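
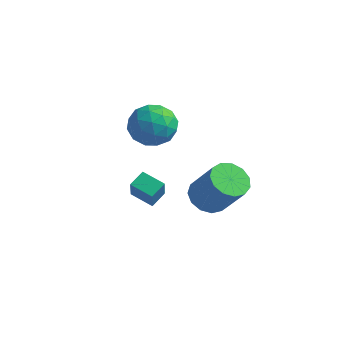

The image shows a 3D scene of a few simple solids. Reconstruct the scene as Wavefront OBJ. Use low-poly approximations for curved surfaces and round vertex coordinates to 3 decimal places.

v 1.074 0.351 -2.507
v 1.645 -0.225 -2.982
v 2.838 -0.387 -1.347
v 2.266 0.189 -0.873
v 1.826 0.266 -3.065
v 3.019 0.104 -1.43
v 1.767 0.784 -2.971
v 2.96 0.622 -1.336
v 1.489 1.165 -2.729
v 2.682 1.002 -1.095
v 1.078 1.287 -2.418
v 2.271 1.125 -0.783
v 0.666 1.112 -2.135
v 1.859 0.95 -0.5
v 0.384 0.695 -1.97
v 1.576 0.533 -0.335
v 0.32 0.17 -1.975
v 1.513 0.007 -0.341
v 0.496 -0.299 -2.15
v 1.689 -0.461 -0.515
v 0.855 -0.56 -2.438
v 2.048 -0.723 -0.804
v 1.283 -0.533 -2.748
v 2.476 -0.695 -1.114
v -1.193 -1.968 -1.891
v -0.819 -2.52 -0.81
v -1.107 -1.203 -1.531
v -0.733 -1.755 -0.449
v -0.147 -1.925 -2.231
v 0.227 -2.477 -1.149
v -0.061 -1.16 -1.87
v 0.313 -1.712 -0.789
v -3.048 3.099 -0.838
v -2.026 2.759 -0.364
v -3.714 1.321 -0.676
v -2.692 0.981 -0.202
v -3.411 1.695 0.398
v -2.999 2.794 0.298
v -2.741 1.286 -1.338
v -2.329 2.385 -1.438
v -1.836 1.638 -0.672
v -2.25 1.891 0.401
v -3.49 2.189 -1.441
v -3.904 2.442 -0.368
v -2.478 3.085 -0.615
v -3.262 0.995 -0.425
v -3.684 1.415 -0.072
v -3.083 1.215 0.207
v -3.051 3.106 -0.226
v -2.45 2.906 0.053
v -3.264 2.281 0.501
v -3.29 1.174 -1.093
v -2.689 0.974 -0.814
v -2.657 2.865 -1.247
v -2.056 2.665 -0.968
v -2.476 1.799 -1.541
v -1.766 2.227 -0.518
v -2.157 1.182 -0.422
v -2.186 1.361 -1.09
v -1.944 2.007 -1.149
v -2.009 2.375 0.113
v -2.401 1.33 0.208
v -2.823 1.75 0.561
v -2.581 2.396 0.502
v -1.897 1.717 -0.068
v -3.339 2.75 -1.248
v -3.731 1.705 -1.153
v -3.159 1.684 -1.542
v -2.917 2.33 -1.601
v -3.583 2.898 -0.618
v -3.974 1.853 -0.522
v -3.796 2.073 0.109
v -3.554 2.719 0.05
v -3.843 2.363 -0.972
f 2 1 5
f 2 5 3
f 3 5 6
f 3 6 4
f 5 1 7
f 5 7 6
f 6 7 8
f 6 8 4
f 7 1 9
f 7 9 8
f 8 9 10
f 8 10 4
f 9 1 11
f 9 11 10
f 10 11 12
f 10 12 4
f 11 1 13
f 11 13 12
f 12 13 14
f 12 14 4
f 13 1 15
f 13 15 14
f 14 15 16
f 14 16 4
f 15 1 17
f 15 17 16
f 16 17 18
f 16 18 4
f 17 1 19
f 17 19 18
f 18 19 20
f 18 20 4
f 19 1 21
f 19 21 20
f 20 21 22
f 20 22 4
f 21 1 23
f 21 23 22
f 22 23 24
f 22 24 4
f 23 1 2
f 23 2 24
f 24 2 3
f 24 3 4
f 26 28 25
f 29 26 25
f 25 28 27
f 27 29 25
f 26 32 28
f 30 26 29
f 30 32 26
f 28 32 27
f 31 29 27
f 27 32 31
f 31 30 29
f 32 30 31
f 33 70 49
f 70 44 73
f 49 73 38
f 70 73 49
f 33 49 45
f 49 38 50
f 45 50 34
f 49 50 45
f 33 45 54
f 45 34 55
f 54 55 40
f 45 55 54
f 33 54 66
f 54 40 69
f 66 69 43
f 54 69 66
f 33 66 70
f 66 43 74
f 70 74 44
f 66 74 70
f 34 50 61
f 50 38 64
f 61 64 42
f 50 64 61
f 38 73 51
f 73 44 72
f 51 72 37
f 73 72 51
f 44 74 71
f 74 43 67
f 71 67 35
f 74 67 71
f 43 69 68
f 69 40 56
f 68 56 39
f 69 56 68
f 40 55 60
f 55 34 57
f 60 57 41
f 55 57 60
f 36 62 48
f 62 42 63
f 48 63 37
f 62 63 48
f 36 48 46
f 48 37 47
f 46 47 35
f 48 47 46
f 36 46 53
f 46 35 52
f 53 52 39
f 46 52 53
f 36 53 58
f 53 39 59
f 58 59 41
f 53 59 58
f 36 58 62
f 58 41 65
f 62 65 42
f 58 65 62
f 37 63 51
f 63 42 64
f 51 64 38
f 63 64 51
f 35 47 71
f 47 37 72
f 71 72 44
f 47 72 71
f 39 52 68
f 52 35 67
f 68 67 43
f 52 67 68
f 41 59 60
f 59 39 56
f 60 56 40
f 59 56 60
f 42 65 61
f 65 41 57
f 61 57 34
f 65 57 61



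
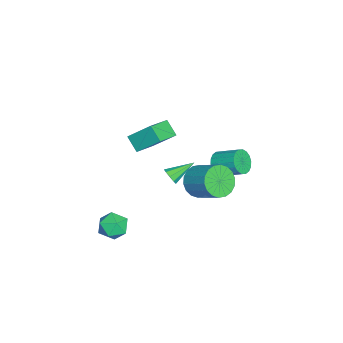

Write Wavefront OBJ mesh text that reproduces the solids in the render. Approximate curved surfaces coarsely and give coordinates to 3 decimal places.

v 0.313 1.768 -1.406
v 1.249 1.498 -1.896
v 2.162 2.822 -0.885
v 1.227 3.092 -0.394
v 1.07 1.843 -2.187
v 1.983 3.167 -1.175
v 0.741 2.173 -2.323
v 1.655 3.497 -1.311
v 0.328 2.423 -2.277
v 1.241 3.747 -1.265
v -0.088 2.543 -2.058
v 0.825 3.867 -1.047
v -0.425 2.51 -1.711
v 0.488 3.834 -0.699
v -0.615 2.329 -1.303
v 0.298 3.654 -0.291
v -0.622 2.038 -0.915
v 0.291 3.362 0.096
v -0.443 1.693 -0.625
v 0.47 3.017 0.387
v -0.115 1.363 -0.489
v 0.799 2.687 0.523
v 0.299 1.113 -0.535
v 1.212 2.437 0.477
v 0.715 0.993 -0.753
v 1.628 2.317 0.258
v 1.052 1.026 -1.101
v 1.965 2.35 -0.089
v 1.242 1.206 -1.509
v 2.155 2.531 -0.497
v -0.48 -2.425 1.268
v -0.318 -1.058 2.534
v -1.893 -1.762 0.733
v -1.731 -0.394 1.998
v 0.111 -1.786 0.502
v 0.273 -0.418 1.767
v -1.302 -1.122 -0.034
v -1.14 0.245 1.232
v -3.679 2.341 -3.165
v -2.991 2.425 -3.691
v -2.573 3.823 -2.921
v -3.261 3.739 -2.395
v -3.27 2.614 -3.882
v -2.851 4.012 -3.112
v -3.629 2.748 -3.932
v -3.211 4.146 -3.162
v -3.999 2.803 -3.83
v -3.58 4.201 -3.06
v -4.305 2.765 -3.596
v -3.886 4.163 -2.826
v -4.487 2.644 -3.276
v -4.069 4.042 -2.506
v -4.509 2.463 -2.935
v -4.091 3.861 -2.165
v -4.367 2.257 -2.639
v -3.949 3.655 -1.869
v -4.089 2.068 -2.448
v -3.67 3.466 -1.678
v -3.729 1.934 -2.398
v -3.311 3.332 -1.628
v -3.36 1.879 -2.5
v -2.941 3.277 -1.73
v -3.054 1.917 -2.734
v -2.635 3.315 -1.964
v -2.871 2.038 -3.054
v -2.453 3.436 -2.284
v -2.849 2.219 -3.395
v -2.431 3.617 -2.625
v 4.381 0.872 2.385
v 4.802 0.925 2.751
v 3.619 2.048 3.095
v 4.864 1.149 2.446
v 4.7 1.244 2.113
v 4.387 1.165 1.908
v 4.071 0.949 1.925
v 3.9 0.697 2.158
v 3.954 0.528 2.498
v 4.208 0.519 2.784
v 4.543 0.676 2.884
v 4.094 -2.143 -2.39
v 4.536 -2.517 -3.19
v 2.664 -2.423 -3.05
v 3.106 -2.797 -3.85
v 3.147 -3.283 -2.99
v 4.03 -3.11 -2.583
v 3.17 -1.83 -3.657
v 4.053 -1.657 -3.25
v 3.965 -2.324 -3.974
v 3.951 -3.222 -3.562
v 3.249 -1.718 -2.678
v 3.235 -2.616 -2.266
f 2 1 5
f 2 5 3
f 3 5 6
f 3 6 4
f 5 1 7
f 5 7 6
f 6 7 8
f 6 8 4
f 7 1 9
f 7 9 8
f 8 9 10
f 8 10 4
f 9 1 11
f 9 11 10
f 10 11 12
f 10 12 4
f 11 1 13
f 11 13 12
f 12 13 14
f 12 14 4
f 13 1 15
f 13 15 14
f 14 15 16
f 14 16 4
f 15 1 17
f 15 17 16
f 16 17 18
f 16 18 4
f 17 1 19
f 17 19 18
f 18 19 20
f 18 20 4
f 19 1 21
f 19 21 20
f 20 21 22
f 20 22 4
f 21 1 23
f 21 23 22
f 22 23 24
f 22 24 4
f 23 1 25
f 23 25 24
f 24 25 26
f 24 26 4
f 25 1 27
f 25 27 26
f 26 27 28
f 26 28 4
f 27 1 29
f 27 29 28
f 28 29 30
f 28 30 4
f 29 1 2
f 29 2 30
f 30 2 3
f 30 3 4
f 32 34 31
f 35 32 31
f 31 34 33
f 33 35 31
f 32 38 34
f 36 32 35
f 36 38 32
f 34 38 33
f 37 35 33
f 33 38 37
f 37 36 35
f 38 36 37
f 40 39 43
f 40 43 41
f 41 43 44
f 41 44 42
f 43 39 45
f 43 45 44
f 44 45 46
f 44 46 42
f 45 39 47
f 45 47 46
f 46 47 48
f 46 48 42
f 47 39 49
f 47 49 48
f 48 49 50
f 48 50 42
f 49 39 51
f 49 51 50
f 50 51 52
f 50 52 42
f 51 39 53
f 51 53 52
f 52 53 54
f 52 54 42
f 53 39 55
f 53 55 54
f 54 55 56
f 54 56 42
f 55 39 57
f 55 57 56
f 56 57 58
f 56 58 42
f 57 39 59
f 57 59 58
f 58 59 60
f 58 60 42
f 59 39 61
f 59 61 60
f 60 61 62
f 60 62 42
f 61 39 63
f 61 63 62
f 62 63 64
f 62 64 42
f 63 39 65
f 63 65 64
f 64 65 66
f 64 66 42
f 65 39 67
f 65 67 66
f 66 67 68
f 66 68 42
f 67 39 40
f 67 40 68
f 68 40 41
f 68 41 42
f 70 69 72
f 70 72 71
f 72 69 73
f 72 73 71
f 73 69 74
f 73 74 71
f 74 69 75
f 74 75 71
f 75 69 76
f 75 76 71
f 76 69 77
f 76 77 71
f 77 69 78
f 77 78 71
f 78 69 79
f 78 79 71
f 79 69 70
f 79 70 71
f 80 91 85
f 80 85 81
f 80 81 87
f 80 87 90
f 80 90 91
f 81 85 89
f 85 91 84
f 91 90 82
f 90 87 86
f 87 81 88
f 83 89 84
f 83 84 82
f 83 82 86
f 83 86 88
f 83 88 89
f 84 89 85
f 82 84 91
f 86 82 90
f 88 86 87
f 89 88 81



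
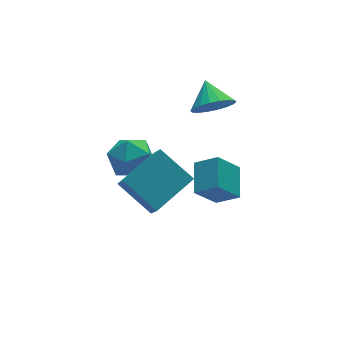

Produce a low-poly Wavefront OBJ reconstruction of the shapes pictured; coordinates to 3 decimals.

v 1.23 -2.691 -0.813
v 2.008 -1.381 -0.236
v 0.494 -1.945 -1.514
v 1.273 -0.635 -0.936
v 2.287 -2.785 -2.024
v 3.066 -1.475 -1.446
v 1.552 -2.039 -2.724
v 2.33 -0.729 -2.147
v 2.297 -0.475 2.434
v 3.26 -0.763 2.534
v 2.563 0.675 3.186
v 3.267 -0.518 2.157
v 3.082 -0.265 1.835
v 2.742 -0.054 1.631
v 2.313 0.074 1.587
v 1.882 0.093 1.71
v 1.532 -0 1.977
v 1.334 -0.188 2.334
v 1.327 -0.433 2.711
v 1.512 -0.686 3.034
v 1.852 -0.897 3.237
v 2.281 -1.025 3.281
v 2.713 -1.044 3.158
v 3.062 -0.951 2.891
v -1.129 1.644 -0.088
v -0.233 0.933 0.083
v -2.087 0.247 -0.883
v -1.191 -0.464 -0.712
v -1.804 -0.079 0.19
v -1.212 0.785 0.681
v -1.108 0.395 -1.481
v -0.516 1.259 -0.99
v -0.22 0.161 -0.778
v -0.65 -0.132 0.255
v -1.67 1.312 -1.055
v -2.1 1.019 -0.022
v -3.063 -5.065 2.077
v -3.773 -3.592 3.122
v -2.934 -4.34 1.142
v -3.644 -2.867 2.187
v -1.076 -4.573 2.733
v -1.786 -3.1 3.778
v -0.947 -3.848 1.798
v -1.657 -2.375 2.843
f 2 4 1
f 5 2 1
f 1 4 3
f 3 5 1
f 2 8 4
f 6 2 5
f 6 8 2
f 4 8 3
f 7 5 3
f 3 8 7
f 7 6 5
f 8 6 7
f 10 9 12
f 10 12 11
f 12 9 13
f 12 13 11
f 13 9 14
f 13 14 11
f 14 9 15
f 14 15 11
f 15 9 16
f 15 16 11
f 16 9 17
f 16 17 11
f 17 9 18
f 17 18 11
f 18 9 19
f 18 19 11
f 19 9 20
f 19 20 11
f 20 9 21
f 20 21 11
f 21 9 22
f 21 22 11
f 22 9 23
f 22 23 11
f 23 9 24
f 23 24 11
f 24 9 10
f 24 10 11
f 25 36 30
f 25 30 26
f 25 26 32
f 25 32 35
f 25 35 36
f 26 30 34
f 30 36 29
f 36 35 27
f 35 32 31
f 32 26 33
f 28 34 29
f 28 29 27
f 28 27 31
f 28 31 33
f 28 33 34
f 29 34 30
f 27 29 36
f 31 27 35
f 33 31 32
f 34 33 26
f 38 40 37
f 41 38 37
f 37 40 39
f 39 41 37
f 38 44 40
f 42 38 41
f 42 44 38
f 40 44 39
f 43 41 39
f 39 44 43
f 43 42 41
f 44 42 43



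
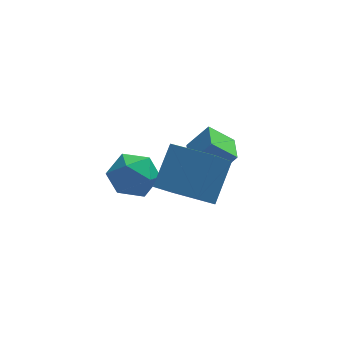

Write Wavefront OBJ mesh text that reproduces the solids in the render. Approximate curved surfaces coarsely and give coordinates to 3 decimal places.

v -3.419 -0.592 2.051
v -2.665 0.193 2.624
v -1.875 -1.333 1.036
v -1.121 -0.548 1.609
v -1.642 -1.47 2.236
v -2.596 -1.012 2.863
v -1.944 -0.128 0.797
v -2.898 0.33 1.424
v -1.754 0.48 1.849
v -1.567 -0.349 2.739
v -2.973 -0.791 0.921
v -2.786 -1.62 1.811
v 1.354 0.909 0.142
v 0.233 1.018 1.07
v 1.423 2.414 0.048
v 0.302 2.523 0.976
v 2.318 0.937 1.304
v 1.197 1.046 2.232
v 2.387 2.442 1.21
v 1.266 2.551 2.138
v 0.838 -3.205 1.953
v -0.024 -4.402 3.461
v -0.83 -2.085 1.889
v -1.691 -3.282 3.398
v 1.671 -1.878 3.482
v 0.81 -3.075 4.991
v 0.004 -0.758 3.419
v -0.858 -1.955 4.927
f 1 12 6
f 1 6 2
f 1 2 8
f 1 8 11
f 1 11 12
f 2 6 10
f 6 12 5
f 12 11 3
f 11 8 7
f 8 2 9
f 4 10 5
f 4 5 3
f 4 3 7
f 4 7 9
f 4 9 10
f 5 10 6
f 3 5 12
f 7 3 11
f 9 7 8
f 10 9 2
f 14 16 13
f 17 14 13
f 13 16 15
f 15 17 13
f 14 20 16
f 18 14 17
f 18 20 14
f 16 20 15
f 19 17 15
f 15 20 19
f 19 18 17
f 20 18 19
f 22 24 21
f 25 22 21
f 21 24 23
f 23 25 21
f 22 28 24
f 26 22 25
f 26 28 22
f 24 28 23
f 27 25 23
f 23 28 27
f 27 26 25
f 28 26 27



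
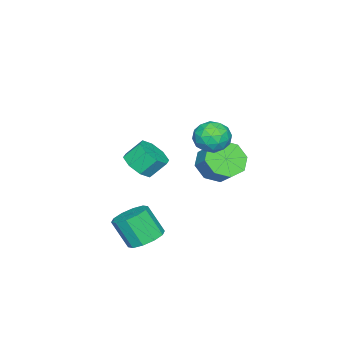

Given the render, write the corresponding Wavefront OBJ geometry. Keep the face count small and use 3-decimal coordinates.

v -0.81 4.337 2.953
v -0.326 4.189 3.677
v -1.014 2.931 2.803
v -0.53 2.783 3.527
v -1.322 3.168 3.596
v -1.196 4.037 3.689
v -0.144 3.083 2.791
v -0.018 3.952 2.884
v 0.085 3.415 3.577
v -0.643 3.467 4.074
v -0.697 3.653 2.406
v -1.425 3.705 2.903
v -0.55 4.387 3.328
v -0.79 2.733 3.152
v -1.255 2.959 3.192
v -0.971 2.873 3.618
v -1.062 4.297 3.335
v -0.777 4.21 3.761
v -1.362 3.61 3.713
v -0.563 2.91 2.719
v -0.278 2.823 3.145
v -0.369 4.247 2.862
v -0.085 4.161 3.288
v 0.022 3.51 2.767
v -0.024 3.844 3.695
v -0.144 3.018 3.607
v 0.083 3.194 3.174
v 0.157 3.705 3.229
v -0.452 3.875 3.987
v -0.572 3.048 3.899
v -1.037 3.275 3.94
v -0.963 3.785 3.994
v -0.21 3.42 3.929
v -0.768 4.072 2.581
v -0.888 3.245 2.493
v -0.377 3.335 2.486
v -0.303 3.845 2.54
v -1.196 4.102 2.873
v -1.316 3.276 2.785
v -1.497 3.415 3.251
v -1.423 3.926 3.306
v -1.13 3.7 2.551
v -1.925 -0.743 -0.36
v -1.526 -1.258 0.231
v -1.936 -0.633 1.052
v -2.335 -0.117 0.46
v -1.138 -0.744 0.033
v -1.548 -0.119 0.854
v -1.211 -0.229 -0.395
v -1.621 0.396 0.426
v -1.702 -0.015 -0.803
v -2.112 0.61 0.018
v -2.324 -0.227 -0.952
v -2.734 0.398 -0.131
v -2.712 -0.741 -0.754
v -3.122 -0.116 0.067
v -2.639 -1.256 -0.326
v -3.049 -0.631 0.495
v -2.148 -1.47 0.082
v -2.558 -0.845 0.903
v -3.893 2.141 -0.483
v -3.072 1.503 -0.338
v -2.646 2.22 0.409
v -3.467 2.859 0.263
v -2.946 2.038 -0.924
v -2.52 2.755 -0.177
v -3.374 2.633 -1.252
v -2.948 3.351 -0.505
v -4.106 2.941 -1.13
v -3.681 3.658 -0.383
v -4.714 2.78 -0.629
v -4.288 3.497 0.118
v -4.84 2.245 -0.043
v -4.414 2.962 0.704
v -4.412 1.649 0.285
v -3.986 2.367 1.032
v -3.679 1.342 0.163
v -3.254 2.059 0.91
v 1.163 1.385 -2.746
v 1.63 2.035 -2.356
v 1.643 1.225 -1.023
v 1.177 0.575 -1.414
v 1.095 2.143 -2.285
v 1.109 1.333 -0.952
v 0.587 1.962 -2.39
v 0.6 1.152 -1.057
v 0.298 1.56 -2.631
v 0.312 0.75 -1.298
v 0.341 1.092 -2.917
v 0.354 0.282 -1.584
v 0.697 0.735 -3.137
v 0.71 -0.075 -1.804
v 1.231 0.627 -3.208
v 1.245 -0.183 -1.875
v 1.74 0.808 -3.103
v 1.753 -0.002 -1.77
v 2.028 1.21 -2.862
v 2.042 0.4 -1.529
v 1.986 1.678 -2.576
v 1.999 0.868 -1.243
f 1 38 17
f 38 12 41
f 17 41 6
f 38 41 17
f 1 17 13
f 17 6 18
f 13 18 2
f 17 18 13
f 1 13 22
f 13 2 23
f 22 23 8
f 13 23 22
f 1 22 34
f 22 8 37
f 34 37 11
f 22 37 34
f 1 34 38
f 34 11 42
f 38 42 12
f 34 42 38
f 2 18 29
f 18 6 32
f 29 32 10
f 18 32 29
f 6 41 19
f 41 12 40
f 19 40 5
f 41 40 19
f 12 42 39
f 42 11 35
f 39 35 3
f 42 35 39
f 11 37 36
f 37 8 24
f 36 24 7
f 37 24 36
f 8 23 28
f 23 2 25
f 28 25 9
f 23 25 28
f 4 30 16
f 30 10 31
f 16 31 5
f 30 31 16
f 4 16 14
f 16 5 15
f 14 15 3
f 16 15 14
f 4 14 21
f 14 3 20
f 21 20 7
f 14 20 21
f 4 21 26
f 21 7 27
f 26 27 9
f 21 27 26
f 4 26 30
f 26 9 33
f 30 33 10
f 26 33 30
f 5 31 19
f 31 10 32
f 19 32 6
f 31 32 19
f 3 15 39
f 15 5 40
f 39 40 12
f 15 40 39
f 7 20 36
f 20 3 35
f 36 35 11
f 20 35 36
f 9 27 28
f 27 7 24
f 28 24 8
f 27 24 28
f 10 33 29
f 33 9 25
f 29 25 2
f 33 25 29
f 44 43 47
f 44 47 45
f 45 47 48
f 45 48 46
f 47 43 49
f 47 49 48
f 48 49 50
f 48 50 46
f 49 43 51
f 49 51 50
f 50 51 52
f 50 52 46
f 51 43 53
f 51 53 52
f 52 53 54
f 52 54 46
f 53 43 55
f 53 55 54
f 54 55 56
f 54 56 46
f 55 43 57
f 55 57 56
f 56 57 58
f 56 58 46
f 57 43 59
f 57 59 58
f 58 59 60
f 58 60 46
f 59 43 44
f 59 44 60
f 60 44 45
f 60 45 46
f 62 61 65
f 62 65 63
f 63 65 66
f 63 66 64
f 65 61 67
f 65 67 66
f 66 67 68
f 66 68 64
f 67 61 69
f 67 69 68
f 68 69 70
f 68 70 64
f 69 61 71
f 69 71 70
f 70 71 72
f 70 72 64
f 71 61 73
f 71 73 72
f 72 73 74
f 72 74 64
f 73 61 75
f 73 75 74
f 74 75 76
f 74 76 64
f 75 61 77
f 75 77 76
f 76 77 78
f 76 78 64
f 77 61 62
f 77 62 78
f 78 62 63
f 78 63 64
f 80 79 83
f 80 83 81
f 81 83 84
f 81 84 82
f 83 79 85
f 83 85 84
f 84 85 86
f 84 86 82
f 85 79 87
f 85 87 86
f 86 87 88
f 86 88 82
f 87 79 89
f 87 89 88
f 88 89 90
f 88 90 82
f 89 79 91
f 89 91 90
f 90 91 92
f 90 92 82
f 91 79 93
f 91 93 92
f 92 93 94
f 92 94 82
f 93 79 95
f 93 95 94
f 94 95 96
f 94 96 82
f 95 79 97
f 95 97 96
f 96 97 98
f 96 98 82
f 97 79 99
f 97 99 98
f 98 99 100
f 98 100 82
f 99 79 80
f 99 80 100
f 100 80 81
f 100 81 82



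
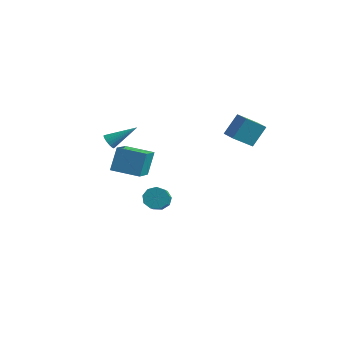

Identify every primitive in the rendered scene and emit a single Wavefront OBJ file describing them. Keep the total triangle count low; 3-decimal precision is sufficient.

v -4.146 -2.738 1.685
v -3.965 -2.471 1.191
v -2.854 -1.562 2.795
v -4.166 -2.321 1.267
v -4.364 -2.254 1.427
v -4.519 -2.283 1.637
v -4.6 -2.401 1.857
v -4.591 -2.587 2.042
v -4.494 -2.802 2.157
v -4.328 -3.004 2.179
v -4.126 -3.154 2.102
v -3.929 -3.221 1.943
v -3.774 -3.193 1.733
v -3.693 -3.074 1.513
v -3.702 -2.889 1.327
v -3.799 -2.673 1.212
v 1.611 2.419 1.261
v 1.949 3.461 2.6
v 0.703 2.85 1.154
v 1.041 3.892 2.494
v 2.339 3.668 0.106
v 2.677 4.71 1.446
v 1.431 4.099 -0
v 1.769 5.141 1.339
v -1.976 -0.563 -4.021
v -1.277 -0.094 -3.901
v -0.585 -1.408 -2.799
v -1.284 -1.877 -2.919
v -1.675 0.035 -3.497
v -0.983 -1.28 -2.395
v -2.214 -0.116 -3.338
v -1.522 -1.43 -2.236
v -2.641 -0.476 -3.499
v -1.949 -1.79 -2.397
v -2.758 -0.876 -3.904
v -2.065 -2.191 -2.802
v -2.508 -1.13 -4.364
v -1.816 -2.445 -3.262
v -2.01 -1.119 -4.663
v -1.317 -2.433 -3.561
v -1.496 -0.847 -4.662
v -0.803 -2.162 -3.56
v -1.206 -0.442 -4.361
v -0.514 -1.757 -3.259
v -2.287 -5.291 1.165
v -2.35 -4.452 2.677
v -2.872 -3.565 0.184
v -2.935 -2.726 1.696
v -0.485 -4.794 0.964
v -0.548 -3.955 2.476
v -1.07 -3.068 -0.017
v -1.133 -2.229 1.495
f 2 1 4
f 2 4 3
f 4 1 5
f 4 5 3
f 5 1 6
f 5 6 3
f 6 1 7
f 6 7 3
f 7 1 8
f 7 8 3
f 8 1 9
f 8 9 3
f 9 1 10
f 9 10 3
f 10 1 11
f 10 11 3
f 11 1 12
f 11 12 3
f 12 1 13
f 12 13 3
f 13 1 14
f 13 14 3
f 14 1 15
f 14 15 3
f 15 1 16
f 15 16 3
f 16 1 2
f 16 2 3
f 18 20 17
f 21 18 17
f 17 20 19
f 19 21 17
f 18 24 20
f 22 18 21
f 22 24 18
f 20 24 19
f 23 21 19
f 19 24 23
f 23 22 21
f 24 22 23
f 26 25 29
f 26 29 27
f 27 29 30
f 27 30 28
f 29 25 31
f 29 31 30
f 30 31 32
f 30 32 28
f 31 25 33
f 31 33 32
f 32 33 34
f 32 34 28
f 33 25 35
f 33 35 34
f 34 35 36
f 34 36 28
f 35 25 37
f 35 37 36
f 36 37 38
f 36 38 28
f 37 25 39
f 37 39 38
f 38 39 40
f 38 40 28
f 39 25 41
f 39 41 40
f 40 41 42
f 40 42 28
f 41 25 43
f 41 43 42
f 42 43 44
f 42 44 28
f 43 25 26
f 43 26 44
f 44 26 27
f 44 27 28
f 46 48 45
f 49 46 45
f 45 48 47
f 47 49 45
f 46 52 48
f 50 46 49
f 50 52 46
f 48 52 47
f 51 49 47
f 47 52 51
f 51 50 49
f 52 50 51



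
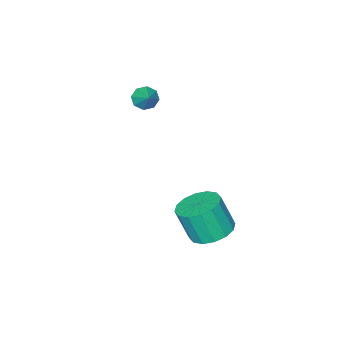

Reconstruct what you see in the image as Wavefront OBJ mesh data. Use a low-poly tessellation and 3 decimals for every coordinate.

v 1.181 -2.606 2.201
v 1.61 -2.981 2.308
v 1.619 -1.934 2.799
v 1.694 -2.722 1.957
v 1.477 -2.396 1.749
v 1.087 -2.192 1.806
v 0.752 -2.231 2.094
v 0.668 -2.489 2.446
v 0.885 -2.816 2.654
v 1.275 -3.019 2.597
v 2.602 2.664 -2.041
v 3.484 3.041 -2.072
v 3.761 2.513 -0.609
v 2.878 2.136 -0.579
v 3.196 3.402 -1.887
v 3.473 2.874 -0.424
v 2.749 3.565 -1.744
v 3.026 3.036 -0.281
v 2.263 3.487 -1.68
v 2.539 2.958 -0.217
v 1.867 3.188 -1.713
v 2.144 2.659 -0.25
v 1.668 2.749 -1.834
v 1.945 2.22 -0.371
v 1.719 2.287 -2.011
v 1.996 1.759 -0.548
v 2.007 1.926 -2.196
v 2.284 1.398 -0.733
v 2.454 1.764 -2.339
v 2.731 1.235 -0.876
v 2.941 1.842 -2.403
v 3.217 1.313 -0.94
v 3.336 2.141 -2.37
v 3.613 1.612 -0.907
v 3.535 2.58 -2.249
v 3.812 2.051 -0.786
f 2 1 4
f 2 4 3
f 4 1 5
f 4 5 3
f 5 1 6
f 5 6 3
f 6 1 7
f 6 7 3
f 7 1 8
f 7 8 3
f 8 1 9
f 8 9 3
f 9 1 10
f 9 10 3
f 10 1 2
f 10 2 3
f 12 11 15
f 12 15 13
f 13 15 16
f 13 16 14
f 15 11 17
f 15 17 16
f 16 17 18
f 16 18 14
f 17 11 19
f 17 19 18
f 18 19 20
f 18 20 14
f 19 11 21
f 19 21 20
f 20 21 22
f 20 22 14
f 21 11 23
f 21 23 22
f 22 23 24
f 22 24 14
f 23 11 25
f 23 25 24
f 24 25 26
f 24 26 14
f 25 11 27
f 25 27 26
f 26 27 28
f 26 28 14
f 27 11 29
f 27 29 28
f 28 29 30
f 28 30 14
f 29 11 31
f 29 31 30
f 30 31 32
f 30 32 14
f 31 11 33
f 31 33 32
f 32 33 34
f 32 34 14
f 33 11 35
f 33 35 34
f 34 35 36
f 34 36 14
f 35 11 12
f 35 12 36
f 36 12 13
f 36 13 14



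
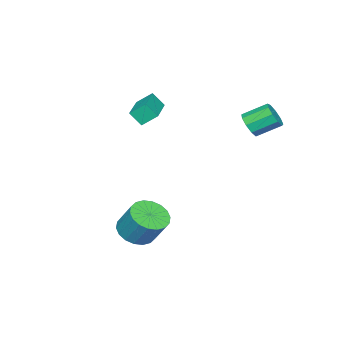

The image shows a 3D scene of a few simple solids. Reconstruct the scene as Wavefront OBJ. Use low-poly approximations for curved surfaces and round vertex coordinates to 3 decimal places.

v 3.157 -1.52 -4.487
v 3.999 -1.444 -4.645
v 4.145 -0.664 -3.492
v 3.303 -0.74 -3.333
v 3.85 -1.143 -4.829
v 3.996 -0.363 -3.676
v 3.564 -0.917 -4.946
v 3.71 -0.137 -3.793
v 3.197 -0.811 -4.971
v 3.344 -0.031 -3.818
v 2.823 -0.845 -4.901
v 2.969 -0.065 -3.748
v 2.514 -1.012 -4.749
v 2.66 -0.232 -3.595
v 2.333 -1.28 -4.544
v 2.479 -0.5 -3.391
v 2.315 -1.596 -4.328
v 2.461 -0.816 -3.175
v 2.464 -1.897 -4.144
v 2.61 -1.117 -2.991
v 2.75 -2.123 -4.027
v 2.896 -1.343 -2.874
v 3.116 -2.229 -4.002
v 3.263 -1.449 -2.849
v 3.491 -2.195 -4.072
v 3.637 -1.415 -2.919
v 3.8 -2.028 -4.225
v 3.946 -1.248 -3.071
v 3.981 -1.76 -4.429
v 4.127 -0.98 -3.276
v -1.188 -4.542 0.277
v -1.529 -3.965 0.816
v -1.361 -4.059 -0.35
v -1.702 -3.481 0.189
v 0.482 -3.719 0.451
v 0.141 -3.141 0.99
v 0.309 -3.235 -0.176
v -0.032 -2.658 0.363
v -1.422 0.81 0.186
v -0.867 1 0.444
v -1.444 1.86 1.051
v -1.998 1.67 0.794
v -0.94 1.216 0.07
v -1.517 2.075 0.677
v -1.239 1.241 -0.25
v -1.815 2.101 0.358
v -1.622 1.065 -0.365
v -2.199 1.925 0.242
v -1.912 0.77 -0.223
v -2.489 1.63 0.385
v -1.973 0.494 0.111
v -2.549 1.353 0.719
v -1.775 0.365 0.48
v -2.352 1.225 1.088
v -1.412 0.445 0.712
v -1.989 1.305 1.319
v -1.054 0.696 0.697
v -1.63 1.555 1.305
f 2 1 5
f 2 5 3
f 3 5 6
f 3 6 4
f 5 1 7
f 5 7 6
f 6 7 8
f 6 8 4
f 7 1 9
f 7 9 8
f 8 9 10
f 8 10 4
f 9 1 11
f 9 11 10
f 10 11 12
f 10 12 4
f 11 1 13
f 11 13 12
f 12 13 14
f 12 14 4
f 13 1 15
f 13 15 14
f 14 15 16
f 14 16 4
f 15 1 17
f 15 17 16
f 16 17 18
f 16 18 4
f 17 1 19
f 17 19 18
f 18 19 20
f 18 20 4
f 19 1 21
f 19 21 20
f 20 21 22
f 20 22 4
f 21 1 23
f 21 23 22
f 22 23 24
f 22 24 4
f 23 1 25
f 23 25 24
f 24 25 26
f 24 26 4
f 25 1 27
f 25 27 26
f 26 27 28
f 26 28 4
f 27 1 29
f 27 29 28
f 28 29 30
f 28 30 4
f 29 1 2
f 29 2 30
f 30 2 3
f 30 3 4
f 32 34 31
f 35 32 31
f 31 34 33
f 33 35 31
f 32 38 34
f 36 32 35
f 36 38 32
f 34 38 33
f 37 35 33
f 33 38 37
f 37 36 35
f 38 36 37
f 40 39 43
f 40 43 41
f 41 43 44
f 41 44 42
f 43 39 45
f 43 45 44
f 44 45 46
f 44 46 42
f 45 39 47
f 45 47 46
f 46 47 48
f 46 48 42
f 47 39 49
f 47 49 48
f 48 49 50
f 48 50 42
f 49 39 51
f 49 51 50
f 50 51 52
f 50 52 42
f 51 39 53
f 51 53 52
f 52 53 54
f 52 54 42
f 53 39 55
f 53 55 54
f 54 55 56
f 54 56 42
f 55 39 57
f 55 57 56
f 56 57 58
f 56 58 42
f 57 39 40
f 57 40 58
f 58 40 41
f 58 41 42



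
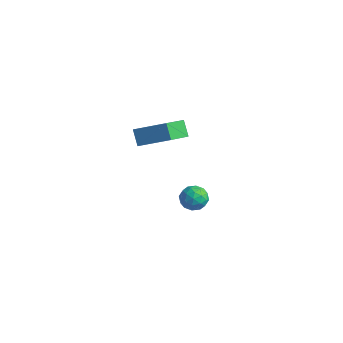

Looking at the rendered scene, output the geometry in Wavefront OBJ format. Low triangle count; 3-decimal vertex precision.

v -4.165 -3.701 3.426
v -2.795 -2.803 4.218
v -4.73 -2.185 2.684
v -3.36 -1.287 3.476
v -3.6 -3.873 2.644
v -2.23 -2.975 3.436
v -4.165 -2.357 1.902
v -2.795 -1.459 2.694
v -4.456 0.374 -3.108
v -3.722 0.507 -3.364
v -4.138 -0.827 -2.816
v -3.404 -0.694 -3.072
v -3.662 -0.344 -2.414
v -3.858 0.398 -2.594
v -4.002 -0.718 -3.586
v -4.198 0.024 -3.766
v -3.441 -0.169 -3.659
v -3.231 0.063 -2.935
v -4.629 -0.383 -3.245
v -4.419 -0.151 -2.521
v -4.117 0.546 -3.261
v -3.743 -0.866 -2.919
v -3.895 -0.66 -2.532
v -3.463 -0.582 -2.682
v -4.197 0.482 -2.809
v -3.765 0.56 -2.96
v -3.73 0.06 -2.401
v -4.095 -0.88 -3.22
v -3.663 -0.802 -3.371
v -4.397 0.262 -3.498
v -3.965 0.34 -3.648
v -4.13 -0.38 -3.779
v -3.52 0.227 -3.585
v -3.334 -0.479 -3.414
v -3.685 -0.493 -3.716
v -3.8 -0.057 -3.822
v -3.397 0.363 -3.16
v -3.21 -0.343 -2.988
v -3.361 -0.137 -2.602
v -3.477 0.299 -2.707
v -3.232 -0.034 -3.333
v -4.65 0.023 -3.192
v -4.463 -0.683 -3.02
v -4.383 -0.619 -3.473
v -4.499 -0.183 -3.578
v -4.526 0.159 -2.766
v -4.34 -0.547 -2.595
v -4.06 -0.263 -2.358
v -4.175 0.173 -2.464
v -4.628 -0.286 -2.847
f 2 4 1
f 5 2 1
f 1 4 3
f 3 5 1
f 2 8 4
f 6 2 5
f 6 8 2
f 4 8 3
f 7 5 3
f 3 8 7
f 7 6 5
f 8 6 7
f 9 46 25
f 46 20 49
f 25 49 14
f 46 49 25
f 9 25 21
f 25 14 26
f 21 26 10
f 25 26 21
f 9 21 30
f 21 10 31
f 30 31 16
f 21 31 30
f 9 30 42
f 30 16 45
f 42 45 19
f 30 45 42
f 9 42 46
f 42 19 50
f 46 50 20
f 42 50 46
f 10 26 37
f 26 14 40
f 37 40 18
f 26 40 37
f 14 49 27
f 49 20 48
f 27 48 13
f 49 48 27
f 20 50 47
f 50 19 43
f 47 43 11
f 50 43 47
f 19 45 44
f 45 16 32
f 44 32 15
f 45 32 44
f 16 31 36
f 31 10 33
f 36 33 17
f 31 33 36
f 12 38 24
f 38 18 39
f 24 39 13
f 38 39 24
f 12 24 22
f 24 13 23
f 22 23 11
f 24 23 22
f 12 22 29
f 22 11 28
f 29 28 15
f 22 28 29
f 12 29 34
f 29 15 35
f 34 35 17
f 29 35 34
f 12 34 38
f 34 17 41
f 38 41 18
f 34 41 38
f 13 39 27
f 39 18 40
f 27 40 14
f 39 40 27
f 11 23 47
f 23 13 48
f 47 48 20
f 23 48 47
f 15 28 44
f 28 11 43
f 44 43 19
f 28 43 44
f 17 35 36
f 35 15 32
f 36 32 16
f 35 32 36
f 18 41 37
f 41 17 33
f 37 33 10
f 41 33 37



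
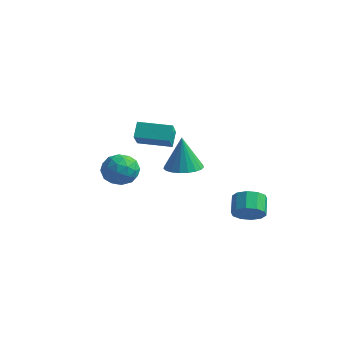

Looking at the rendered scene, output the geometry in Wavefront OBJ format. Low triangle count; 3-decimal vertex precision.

v -3.085 -0.068 -1.657
v -2.638 0.692 -2.126
v -1.702 -0.412 -0.894
v -1.255 0.348 -1.363
v -1.953 0.529 -0.671
v -2.807 0.741 -1.143
v -1.533 -0.461 -1.877
v -2.387 -0.249 -2.349
v -1.678 0.449 -2.262
v -1.938 1.061 -1.516
v -2.402 -0.781 -1.504
v -2.662 -0.169 -0.758
v -2.983 0.342 -1.959
v -1.357 -0.062 -1.061
v -1.767 0.044 -0.655
v -1.504 0.491 -0.93
v -3.082 0.371 -1.381
v -2.819 0.818 -1.656
v -2.417 0.722 -0.801
v -1.521 -0.538 -1.364
v -1.258 -0.091 -1.639
v -2.836 -0.211 -2.09
v -2.573 0.236 -2.365
v -1.923 -0.442 -2.219
v -2.156 0.646 -2.314
v -1.343 0.444 -1.865
v -1.506 -0.032 -2.168
v -2.009 0.093 -2.445
v -2.308 1.006 -1.875
v -1.496 0.804 -1.427
v -1.906 0.91 -1.02
v -2.408 1.035 -1.298
v -1.745 0.863 -1.955
v -2.844 -0.524 -1.593
v -2.032 -0.726 -1.145
v -1.932 -0.755 -1.722
v -2.434 -0.63 -2
v -2.997 -0.164 -1.155
v -2.184 -0.366 -0.706
v -2.331 0.187 -0.575
v -2.834 0.312 -0.852
v -2.595 -0.583 -1.065
v 2.999 3.652 -3.743
v 3.501 4.304 -3.855
v 2.922 4.88 -3.088
v 2.421 4.228 -2.977
v 3.109 4.347 -4.183
v 2.531 4.923 -3.416
v 2.675 4.125 -4.343
v 2.097 4.701 -3.577
v 2.365 3.722 -4.274
v 1.787 4.298 -3.508
v 2.297 3.292 -4.003
v 1.719 3.869 -3.236
v 2.498 3 -3.632
v 1.919 3.576 -2.865
v 2.889 2.957 -3.304
v 2.311 3.533 -2.537
v 3.323 3.179 -3.143
v 2.745 3.755 -2.377
v 3.633 3.582 -3.212
v 3.055 4.158 -2.446
v 3.701 4.011 -3.484
v 3.123 4.588 -2.717
v 2.745 -0.098 0.046
v 3.399 0.533 0.086
v 2.735 -0.202 1.894
v 3.086 0.744 0.095
v 2.713 0.81 0.097
v 2.346 0.718 0.09
v 2.048 0.485 0.075
v 1.87 0.151 0.055
v 1.844 -0.225 0.034
v 1.974 -0.58 0.015
v 2.237 -0.852 0.001
v 2.588 -0.993 -0.004
v 2.966 -0.98 -0.001
v 3.306 -0.814 0.01
v 3.549 -0.524 0.027
v 3.653 -0.161 0.048
v 3.6 0.213 0.069
v -2.974 1.609 0.086
v -3.268 2.063 0.916
v -3.893 2.56 -0.76
v -4.187 3.014 0.069
v -1.653 2.746 -0.069
v -1.947 3.2 0.76
v -2.572 3.697 -0.916
v -2.866 4.151 -0.086
f 1 38 17
f 38 12 41
f 17 41 6
f 38 41 17
f 1 17 13
f 17 6 18
f 13 18 2
f 17 18 13
f 1 13 22
f 13 2 23
f 22 23 8
f 13 23 22
f 1 22 34
f 22 8 37
f 34 37 11
f 22 37 34
f 1 34 38
f 34 11 42
f 38 42 12
f 34 42 38
f 2 18 29
f 18 6 32
f 29 32 10
f 18 32 29
f 6 41 19
f 41 12 40
f 19 40 5
f 41 40 19
f 12 42 39
f 42 11 35
f 39 35 3
f 42 35 39
f 11 37 36
f 37 8 24
f 36 24 7
f 37 24 36
f 8 23 28
f 23 2 25
f 28 25 9
f 23 25 28
f 4 30 16
f 30 10 31
f 16 31 5
f 30 31 16
f 4 16 14
f 16 5 15
f 14 15 3
f 16 15 14
f 4 14 21
f 14 3 20
f 21 20 7
f 14 20 21
f 4 21 26
f 21 7 27
f 26 27 9
f 21 27 26
f 4 26 30
f 26 9 33
f 30 33 10
f 26 33 30
f 5 31 19
f 31 10 32
f 19 32 6
f 31 32 19
f 3 15 39
f 15 5 40
f 39 40 12
f 15 40 39
f 7 20 36
f 20 3 35
f 36 35 11
f 20 35 36
f 9 27 28
f 27 7 24
f 28 24 8
f 27 24 28
f 10 33 29
f 33 9 25
f 29 25 2
f 33 25 29
f 44 43 47
f 44 47 45
f 45 47 48
f 45 48 46
f 47 43 49
f 47 49 48
f 48 49 50
f 48 50 46
f 49 43 51
f 49 51 50
f 50 51 52
f 50 52 46
f 51 43 53
f 51 53 52
f 52 53 54
f 52 54 46
f 53 43 55
f 53 55 54
f 54 55 56
f 54 56 46
f 55 43 57
f 55 57 56
f 56 57 58
f 56 58 46
f 57 43 59
f 57 59 58
f 58 59 60
f 58 60 46
f 59 43 61
f 59 61 60
f 60 61 62
f 60 62 46
f 61 43 63
f 61 63 62
f 62 63 64
f 62 64 46
f 63 43 44
f 63 44 64
f 64 44 45
f 64 45 46
f 66 65 68
f 66 68 67
f 68 65 69
f 68 69 67
f 69 65 70
f 69 70 67
f 70 65 71
f 70 71 67
f 71 65 72
f 71 72 67
f 72 65 73
f 72 73 67
f 73 65 74
f 73 74 67
f 74 65 75
f 74 75 67
f 75 65 76
f 75 76 67
f 76 65 77
f 76 77 67
f 77 65 78
f 77 78 67
f 78 65 79
f 78 79 67
f 79 65 80
f 79 80 67
f 80 65 81
f 80 81 67
f 81 65 66
f 81 66 67
f 83 85 82
f 86 83 82
f 82 85 84
f 84 86 82
f 83 89 85
f 87 83 86
f 87 89 83
f 85 89 84
f 88 86 84
f 84 89 88
f 88 87 86
f 89 87 88



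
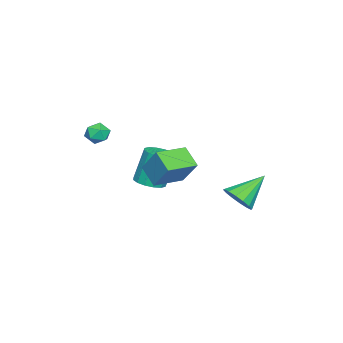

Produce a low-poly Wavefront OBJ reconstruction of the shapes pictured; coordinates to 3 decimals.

v -1.387 -2.49 -3.092
v -0.918 -3.221 -2.821
v -1.424 -2.782 -0.757
v -1.893 -2.05 -1.028
v -0.606 -2.869 -2.82
v -1.112 -2.429 -0.756
v -0.503 -2.415 -2.891
v -1.008 -1.975 -0.827
v -0.637 -1.981 -3.016
v -1.142 -1.541 -0.953
v -0.971 -1.683 -3.162
v -1.477 -1.244 -1.098
v -1.418 -1.602 -3.289
v -1.923 -1.162 -1.225
v -1.856 -1.758 -3.363
v -2.362 -1.319 -1.299
v -2.168 -2.111 -3.364
v -2.674 -1.671 -1.3
v -2.272 -2.565 -3.293
v -2.777 -2.125 -1.229
v -2.138 -2.999 -3.167
v -2.643 -2.559 -1.104
v -1.803 -3.296 -3.022
v -2.309 -2.857 -0.958
v -1.357 -3.378 -2.895
v -1.862 -2.938 -0.831
v 0.718 -2.092 -0.899
v 1.198 -1.127 0.592
v -0.807 -1.059 -1.077
v -0.327 -0.094 0.414
v 1.427 -1.186 -1.714
v 1.907 -0.221 -0.223
v -0.098 -0.153 -1.892
v 0.382 0.812 -0.401
v -3.026 1.869 -4.432
v -2.425 2.703 -4.481
v -4.394 2.931 -3.108
v -2.771 2.759 -4.882
v -3.185 2.576 -5.164
v -3.557 2.204 -5.249
v -3.787 1.742 -5.115
v -3.813 1.314 -4.799
v -3.628 1.034 -4.384
v -3.282 0.978 -3.982
v -2.868 1.161 -3.701
v -2.496 1.533 -3.616
v -2.266 1.996 -3.749
v -2.24 2.424 -4.066
v 2.869 -3.259 2.726
v 3.34 -2.724 2.859
v 3.76 -3.976 2.461
v 4.231 -3.441 2.594
v 3.857 -3.74 3.139
v 3.307 -3.296 3.303
v 3.793 -3.404 2.017
v 3.243 -2.96 2.181
v 3.912 -2.813 2.421
v 3.951 -3.021 3.115
v 3.149 -3.679 2.205
v 3.188 -3.887 2.899
f 2 1 5
f 2 5 3
f 3 5 6
f 3 6 4
f 5 1 7
f 5 7 6
f 6 7 8
f 6 8 4
f 7 1 9
f 7 9 8
f 8 9 10
f 8 10 4
f 9 1 11
f 9 11 10
f 10 11 12
f 10 12 4
f 11 1 13
f 11 13 12
f 12 13 14
f 12 14 4
f 13 1 15
f 13 15 14
f 14 15 16
f 14 16 4
f 15 1 17
f 15 17 16
f 16 17 18
f 16 18 4
f 17 1 19
f 17 19 18
f 18 19 20
f 18 20 4
f 19 1 21
f 19 21 20
f 20 21 22
f 20 22 4
f 21 1 23
f 21 23 22
f 22 23 24
f 22 24 4
f 23 1 25
f 23 25 24
f 24 25 26
f 24 26 4
f 25 1 2
f 25 2 26
f 26 2 3
f 26 3 4
f 28 30 27
f 31 28 27
f 27 30 29
f 29 31 27
f 28 34 30
f 32 28 31
f 32 34 28
f 30 34 29
f 33 31 29
f 29 34 33
f 33 32 31
f 34 32 33
f 36 35 38
f 36 38 37
f 38 35 39
f 38 39 37
f 39 35 40
f 39 40 37
f 40 35 41
f 40 41 37
f 41 35 42
f 41 42 37
f 42 35 43
f 42 43 37
f 43 35 44
f 43 44 37
f 44 35 45
f 44 45 37
f 45 35 46
f 45 46 37
f 46 35 47
f 46 47 37
f 47 35 48
f 47 48 37
f 48 35 36
f 48 36 37
f 49 60 54
f 49 54 50
f 49 50 56
f 49 56 59
f 49 59 60
f 50 54 58
f 54 60 53
f 60 59 51
f 59 56 55
f 56 50 57
f 52 58 53
f 52 53 51
f 52 51 55
f 52 55 57
f 52 57 58
f 53 58 54
f 51 53 60
f 55 51 59
f 57 55 56
f 58 57 50



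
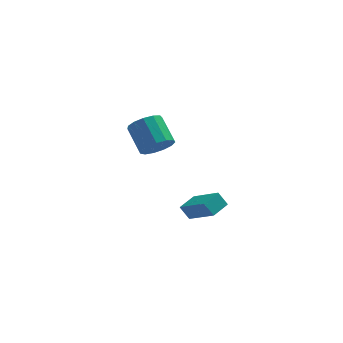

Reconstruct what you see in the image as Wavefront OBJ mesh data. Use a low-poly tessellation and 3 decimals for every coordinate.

v -2.808 3.004 -1.294
v -2.42 2.615 -0.581
v -2.983 3.827 0.387
v -3.372 4.216 -0.326
v -2.075 2.932 -0.777
v -2.639 4.143 0.191
v -1.963 3.271 -1.137
v -2.527 4.483 -0.169
v -2.12 3.526 -1.546
v -2.683 4.738 -0.578
v -2.495 3.615 -1.876
v -3.058 4.827 -0.908
v -2.969 3.51 -2.021
v -3.533 4.722 -1.053
v -3.393 3.244 -1.935
v -3.956 4.456 -0.967
v -3.631 2.903 -1.646
v -4.194 4.114 -0.678
v -3.607 2.593 -1.245
v -4.171 3.805 -0.277
v -3.331 2.414 -0.859
v -3.894 3.626 0.109
v -2.888 2.422 -0.612
v -3.451 3.634 0.356
v -1.586 -1.717 -3.03
v -2.005 -1.498 -2.385
v -0.908 -0.978 -2.84
v -1.328 -0.76 -2.195
v -0.572 -2.92 -1.965
v -0.992 -2.702 -1.32
v 0.105 -2.182 -1.775
v -0.314 -1.963 -1.13
f 2 1 5
f 2 5 3
f 3 5 6
f 3 6 4
f 5 1 7
f 5 7 6
f 6 7 8
f 6 8 4
f 7 1 9
f 7 9 8
f 8 9 10
f 8 10 4
f 9 1 11
f 9 11 10
f 10 11 12
f 10 12 4
f 11 1 13
f 11 13 12
f 12 13 14
f 12 14 4
f 13 1 15
f 13 15 14
f 14 15 16
f 14 16 4
f 15 1 17
f 15 17 16
f 16 17 18
f 16 18 4
f 17 1 19
f 17 19 18
f 18 19 20
f 18 20 4
f 19 1 21
f 19 21 20
f 20 21 22
f 20 22 4
f 21 1 23
f 21 23 22
f 22 23 24
f 22 24 4
f 23 1 2
f 23 2 24
f 24 2 3
f 24 3 4
f 26 28 25
f 29 26 25
f 25 28 27
f 27 29 25
f 26 32 28
f 30 26 29
f 30 32 26
f 28 32 27
f 31 29 27
f 27 32 31
f 31 30 29
f 32 30 31



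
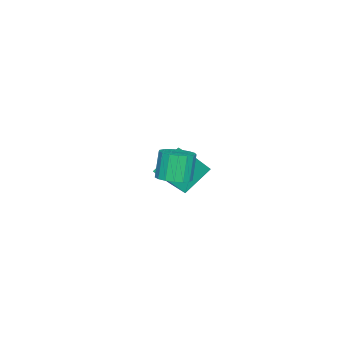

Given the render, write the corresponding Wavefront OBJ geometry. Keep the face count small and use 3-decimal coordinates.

v 0.93 -0.993 0.029
v 1.314 -1.613 0.149
v 0.875 -1.648 1.372
v 0.49 -1.027 1.251
v 1.54 -1.355 0.238
v 1.101 -1.39 1.461
v 1.626 -1.014 0.278
v 1.187 -1.048 1.501
v 1.552 -0.668 0.261
v 1.113 -0.702 1.484
v 1.336 -0.396 0.191
v 0.897 -0.431 1.414
v 1.027 -0.261 0.084
v 0.587 -0.296 1.307
v 0.695 -0.294 -0.036
v 0.256 -0.328 1.187
v 0.417 -0.487 -0.141
v -0.022 -0.521 1.082
v 0.257 -0.795 -0.208
v -0.183 -0.83 1.015
v 0.25 -1.149 -0.22
v -0.189 -1.184 1.003
v 0.4 -1.467 -0.175
v -0.04 -1.502 1.048
v 0.67 -1.677 -0.084
v 0.231 -1.711 1.139
v 1 -1.729 0.033
v 0.561 -1.764 1.256
v -3.52 -4.032 -2.746
v -4.608 -3.359 -1.703
v -4.091 -3.59 -3.627
v -5.179 -2.917 -2.585
v -2.741 -2.883 -2.675
v -3.829 -2.21 -1.633
v -3.312 -2.441 -3.557
v -4.4 -1.768 -2.514
f 2 1 5
f 2 5 3
f 3 5 6
f 3 6 4
f 5 1 7
f 5 7 6
f 6 7 8
f 6 8 4
f 7 1 9
f 7 9 8
f 8 9 10
f 8 10 4
f 9 1 11
f 9 11 10
f 10 11 12
f 10 12 4
f 11 1 13
f 11 13 12
f 12 13 14
f 12 14 4
f 13 1 15
f 13 15 14
f 14 15 16
f 14 16 4
f 15 1 17
f 15 17 16
f 16 17 18
f 16 18 4
f 17 1 19
f 17 19 18
f 18 19 20
f 18 20 4
f 19 1 21
f 19 21 20
f 20 21 22
f 20 22 4
f 21 1 23
f 21 23 22
f 22 23 24
f 22 24 4
f 23 1 25
f 23 25 24
f 24 25 26
f 24 26 4
f 25 1 27
f 25 27 26
f 26 27 28
f 26 28 4
f 27 1 2
f 27 2 28
f 28 2 3
f 28 3 4
f 30 32 29
f 33 30 29
f 29 32 31
f 31 33 29
f 30 36 32
f 34 30 33
f 34 36 30
f 32 36 31
f 35 33 31
f 31 36 35
f 35 34 33
f 36 34 35



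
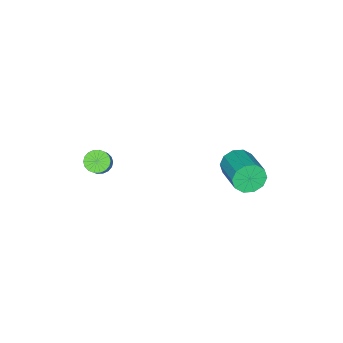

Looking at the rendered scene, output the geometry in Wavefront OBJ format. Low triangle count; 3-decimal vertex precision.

v -1.436 2.67 -1.574
v -0.961 2.606 -2.359
v 0.311 4.106 -1.712
v -0.164 4.17 -0.926
v -1.375 2.99 -2.434
v -0.102 4.489 -1.787
v -1.811 3.251 -2.181
v -0.539 4.75 -1.534
v -2.105 3.291 -1.695
v -0.832 4.79 -1.048
v -2.143 3.093 -1.163
v -0.871 4.592 -0.516
v -1.911 2.734 -0.788
v -0.639 4.234 -0.141
v -1.498 2.351 -0.713
v -0.225 3.85 -0.066
v -1.061 2.09 -0.966
v 0.211 3.589 -0.319
v -0.768 2.05 -1.452
v 0.505 3.549 -0.805
v -0.729 2.248 -1.984
v 0.543 3.747 -1.337
v 2.625 -3.012 -1.178
v 3.137 -3.396 -1.408
v 4.167 -2.811 -0.093
v 3.655 -2.428 0.138
v 3.177 -3.134 -1.556
v 4.207 -2.55 -0.24
v 3.107 -2.849 -1.628
v 4.138 -2.265 -0.313
v 2.943 -2.596 -1.611
v 3.973 -2.011 -0.296
v 2.715 -2.425 -1.509
v 3.745 -1.841 -0.193
v 2.469 -2.371 -1.341
v 3.499 -1.786 -0.025
v 2.254 -2.443 -1.14
v 3.285 -1.859 0.175
v 2.113 -2.629 -0.947
v 3.143 -2.044 0.368
v 2.073 -2.89 -0.8
v 3.103 -2.306 0.516
v 2.142 -3.175 -0.727
v 3.173 -2.591 0.588
v 2.307 -3.429 -0.744
v 3.337 -2.844 0.571
v 2.535 -3.599 -0.847
v 3.565 -3.015 0.469
v 2.781 -3.654 -1.015
v 3.811 -3.069 0.301
v 2.995 -3.581 -1.215
v 4.026 -2.997 0.1
f 2 1 5
f 2 5 3
f 3 5 6
f 3 6 4
f 5 1 7
f 5 7 6
f 6 7 8
f 6 8 4
f 7 1 9
f 7 9 8
f 8 9 10
f 8 10 4
f 9 1 11
f 9 11 10
f 10 11 12
f 10 12 4
f 11 1 13
f 11 13 12
f 12 13 14
f 12 14 4
f 13 1 15
f 13 15 14
f 14 15 16
f 14 16 4
f 15 1 17
f 15 17 16
f 16 17 18
f 16 18 4
f 17 1 19
f 17 19 18
f 18 19 20
f 18 20 4
f 19 1 21
f 19 21 20
f 20 21 22
f 20 22 4
f 21 1 2
f 21 2 22
f 22 2 3
f 22 3 4
f 24 23 27
f 24 27 25
f 25 27 28
f 25 28 26
f 27 23 29
f 27 29 28
f 28 29 30
f 28 30 26
f 29 23 31
f 29 31 30
f 30 31 32
f 30 32 26
f 31 23 33
f 31 33 32
f 32 33 34
f 32 34 26
f 33 23 35
f 33 35 34
f 34 35 36
f 34 36 26
f 35 23 37
f 35 37 36
f 36 37 38
f 36 38 26
f 37 23 39
f 37 39 38
f 38 39 40
f 38 40 26
f 39 23 41
f 39 41 40
f 40 41 42
f 40 42 26
f 41 23 43
f 41 43 42
f 42 43 44
f 42 44 26
f 43 23 45
f 43 45 44
f 44 45 46
f 44 46 26
f 45 23 47
f 45 47 46
f 46 47 48
f 46 48 26
f 47 23 49
f 47 49 48
f 48 49 50
f 48 50 26
f 49 23 51
f 49 51 50
f 50 51 52
f 50 52 26
f 51 23 24
f 51 24 52
f 52 24 25
f 52 25 26



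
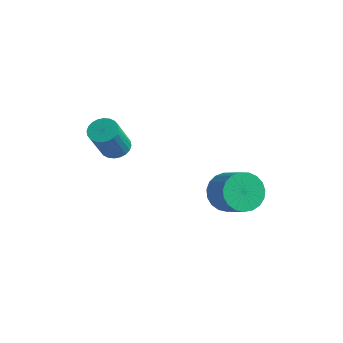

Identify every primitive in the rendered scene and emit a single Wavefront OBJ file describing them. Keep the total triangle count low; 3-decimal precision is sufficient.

v -3.992 -3.483 2.535
v -3.356 -3.495 2.359
v -2.952 -4.51 3.889
v -3.588 -4.497 4.065
v -3.364 -3.282 2.503
v -2.96 -4.297 4.033
v -3.467 -3.099 2.651
v -3.064 -4.114 4.181
v -3.651 -2.974 2.782
v -3.248 -3.989 4.312
v -3.886 -2.927 2.875
v -3.483 -3.942 4.406
v -4.138 -2.965 2.917
v -3.734 -3.979 4.447
v -4.367 -3.081 2.9
v -3.964 -4.096 4.43
v -4.539 -3.258 2.828
v -4.136 -4.273 4.358
v -4.628 -3.47 2.711
v -4.224 -4.485 4.241
v -4.62 -3.683 2.567
v -4.216 -4.698 4.097
v -4.516 -3.866 2.419
v -4.113 -4.881 3.949
v -4.332 -3.991 2.288
v -3.929 -5.006 3.818
v -4.097 -4.038 2.194
v -3.694 -5.053 3.725
v -3.846 -4.001 2.153
v -3.442 -5.015 3.683
v -3.616 -3.884 2.17
v -3.213 -4.899 3.7
v -3.444 -3.707 2.242
v -3.041 -4.722 3.772
v -1.787 0.727 -1.043
v -1.28 1.132 -1.816
v -0.125 0.917 -1.171
v -0.633 0.513 -0.397
v -1.353 1.467 -1.575
v -0.198 1.253 -0.93
v -1.5 1.675 -1.241
v -0.346 1.461 -0.596
v -1.698 1.719 -0.873
v -0.543 1.504 -0.228
v -1.911 1.591 -0.534
v -0.756 1.377 0.111
v -2.102 1.314 -0.283
v -0.948 1.1 0.362
v -2.24 0.936 -0.164
v -1.085 0.721 0.481
v -2.298 0.521 -0.196
v -1.144 0.306 0.449
v -2.269 0.142 -0.375
v -1.114 -0.072 0.27
v -2.156 -0.136 -0.669
v -1.002 -0.35 -0.024
v -1.98 -0.264 -1.028
v -0.825 -0.479 -0.383
v -1.77 -0.221 -1.389
v -0.615 -0.436 -0.744
v -1.563 -0.014 -1.69
v -0.408 -0.229 -1.045
v -1.395 0.321 -1.88
v -0.24 0.106 -1.235
v -1.295 0.726 -1.924
v -0.14 0.512 -1.279
f 2 1 5
f 2 5 3
f 3 5 6
f 3 6 4
f 5 1 7
f 5 7 6
f 6 7 8
f 6 8 4
f 7 1 9
f 7 9 8
f 8 9 10
f 8 10 4
f 9 1 11
f 9 11 10
f 10 11 12
f 10 12 4
f 11 1 13
f 11 13 12
f 12 13 14
f 12 14 4
f 13 1 15
f 13 15 14
f 14 15 16
f 14 16 4
f 15 1 17
f 15 17 16
f 16 17 18
f 16 18 4
f 17 1 19
f 17 19 18
f 18 19 20
f 18 20 4
f 19 1 21
f 19 21 20
f 20 21 22
f 20 22 4
f 21 1 23
f 21 23 22
f 22 23 24
f 22 24 4
f 23 1 25
f 23 25 24
f 24 25 26
f 24 26 4
f 25 1 27
f 25 27 26
f 26 27 28
f 26 28 4
f 27 1 29
f 27 29 28
f 28 29 30
f 28 30 4
f 29 1 31
f 29 31 30
f 30 31 32
f 30 32 4
f 31 1 33
f 31 33 32
f 32 33 34
f 32 34 4
f 33 1 2
f 33 2 34
f 34 2 3
f 34 3 4
f 36 35 39
f 36 39 37
f 37 39 40
f 37 40 38
f 39 35 41
f 39 41 40
f 40 41 42
f 40 42 38
f 41 35 43
f 41 43 42
f 42 43 44
f 42 44 38
f 43 35 45
f 43 45 44
f 44 45 46
f 44 46 38
f 45 35 47
f 45 47 46
f 46 47 48
f 46 48 38
f 47 35 49
f 47 49 48
f 48 49 50
f 48 50 38
f 49 35 51
f 49 51 50
f 50 51 52
f 50 52 38
f 51 35 53
f 51 53 52
f 52 53 54
f 52 54 38
f 53 35 55
f 53 55 54
f 54 55 56
f 54 56 38
f 55 35 57
f 55 57 56
f 56 57 58
f 56 58 38
f 57 35 59
f 57 59 58
f 58 59 60
f 58 60 38
f 59 35 61
f 59 61 60
f 60 61 62
f 60 62 38
f 61 35 63
f 61 63 62
f 62 63 64
f 62 64 38
f 63 35 65
f 63 65 64
f 64 65 66
f 64 66 38
f 65 35 36
f 65 36 66
f 66 36 37
f 66 37 38



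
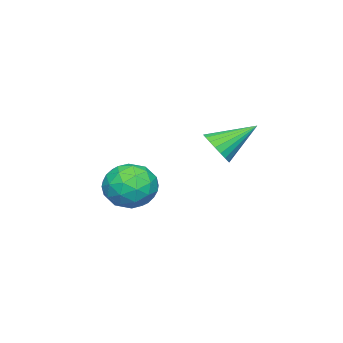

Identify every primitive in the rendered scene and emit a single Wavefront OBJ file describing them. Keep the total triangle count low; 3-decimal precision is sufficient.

v -2.994 2.081 1.937
v -2.534 2.449 1.974
v -3.726 2.919 2.683
v -2.648 2.53 1.772
v -2.822 2.533 1.599
v -3.025 2.457 1.484
v -3.223 2.317 1.447
v -3.381 2.136 1.495
v -3.472 1.945 1.62
v -3.481 1.778 1.799
v -3.405 1.663 2.002
v -3.258 1.621 2.194
v -3.066 1.658 2.342
v -2.861 1.768 2.419
v -2.679 1.932 2.413
v -2.551 2.122 2.325
v -2.5 2.305 2.17
v -0.612 1.681 1.328
v 0.151 1.826 1.289
v -0.371 0.454 1.471
v 0.392 0.599 1.432
v -0.018 0.837 2.049
v -0.167 1.595 1.96
v -0.053 0.685 0.8
v -0.202 1.443 0.711
v 0.497 1.21 0.963
v 0.518 1.305 1.735
v -0.738 0.975 1.025
v -0.717 1.07 1.797
v -0.252 1.861 1.296
v 0.032 0.419 1.464
v -0.21 0.558 1.827
v 0.239 0.644 1.804
v -0.439 1.726 1.691
v 0.01 1.811 1.668
v -0.09 1.23 2.114
v -0.23 0.469 1.092
v 0.219 0.554 1.069
v -0.459 1.636 0.956
v -0.01 1.722 0.933
v -0.13 1.05 0.646
v 0.4 1.585 1.081
v 0.542 0.863 1.165
v 0.28 0.914 0.793
v 0.193 1.36 0.741
v 0.413 1.64 1.535
v 0.554 0.919 1.619
v 0.313 1.059 1.982
v 0.226 1.504 1.93
v 0.616 1.278 1.343
v -0.774 1.361 1.141
v -0.633 0.64 1.225
v -0.446 0.776 0.83
v -0.533 1.221 0.778
v -0.762 1.417 1.595
v -0.62 0.695 1.679
v -0.413 0.92 2.019
v -0.5 1.366 1.967
v -0.836 1.002 1.417
f 2 1 4
f 2 4 3
f 4 1 5
f 4 5 3
f 5 1 6
f 5 6 3
f 6 1 7
f 6 7 3
f 7 1 8
f 7 8 3
f 8 1 9
f 8 9 3
f 9 1 10
f 9 10 3
f 10 1 11
f 10 11 3
f 11 1 12
f 11 12 3
f 12 1 13
f 12 13 3
f 13 1 14
f 13 14 3
f 14 1 15
f 14 15 3
f 15 1 16
f 15 16 3
f 16 1 17
f 16 17 3
f 17 1 2
f 17 2 3
f 18 55 34
f 55 29 58
f 34 58 23
f 55 58 34
f 18 34 30
f 34 23 35
f 30 35 19
f 34 35 30
f 18 30 39
f 30 19 40
f 39 40 25
f 30 40 39
f 18 39 51
f 39 25 54
f 51 54 28
f 39 54 51
f 18 51 55
f 51 28 59
f 55 59 29
f 51 59 55
f 19 35 46
f 35 23 49
f 46 49 27
f 35 49 46
f 23 58 36
f 58 29 57
f 36 57 22
f 58 57 36
f 29 59 56
f 59 28 52
f 56 52 20
f 59 52 56
f 28 54 53
f 54 25 41
f 53 41 24
f 54 41 53
f 25 40 45
f 40 19 42
f 45 42 26
f 40 42 45
f 21 47 33
f 47 27 48
f 33 48 22
f 47 48 33
f 21 33 31
f 33 22 32
f 31 32 20
f 33 32 31
f 21 31 38
f 31 20 37
f 38 37 24
f 31 37 38
f 21 38 43
f 38 24 44
f 43 44 26
f 38 44 43
f 21 43 47
f 43 26 50
f 47 50 27
f 43 50 47
f 22 48 36
f 48 27 49
f 36 49 23
f 48 49 36
f 20 32 56
f 32 22 57
f 56 57 29
f 32 57 56
f 24 37 53
f 37 20 52
f 53 52 28
f 37 52 53
f 26 44 45
f 44 24 41
f 45 41 25
f 44 41 45
f 27 50 46
f 50 26 42
f 46 42 19
f 50 42 46



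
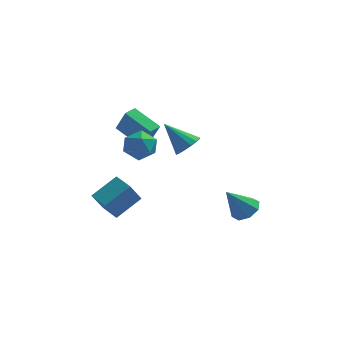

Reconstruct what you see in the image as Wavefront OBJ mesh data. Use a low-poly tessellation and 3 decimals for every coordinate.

v 3.789 -0.817 -4.242
v 4.509 -1.342 -3.912
v 2.691 -1.263 -2.558
v 4.551 -0.647 -3.701
v 4.147 -0.052 -3.807
v 3.533 0.095 -4.168
v 3.069 -0.292 -4.573
v 3.027 -0.987 -4.784
v 3.431 -1.582 -4.678
v 4.045 -1.729 -4.317
v 0.452 1.44 -0.532
v 1.123 1.475 0.097
v -0.952 2.02 0.932
v 1.107 1.912 -0.091
v 0.916 2.223 -0.397
v 0.601 2.324 -0.739
v 0.246 2.188 -1.026
v -0.054 1.852 -1.181
v -0.218 1.405 -1.161
v -0.203 0.968 -0.973
v -0.012 0.657 -0.667
v 0.304 0.556 -0.325
v 0.659 0.692 -0.038
v 0.958 1.029 0.116
v -1.862 -3.125 3.388
v -0.999 -3.584 2.972
v -2.801 -3.696 2.068
v -1.938 -4.155 1.652
v -2.364 -4.537 2.547
v -1.783 -4.184 3.363
v -2.017 -3.096 1.677
v -1.436 -2.743 2.493
v -1.095 -3.566 1.915
v -1.309 -4.456 2.453
v -2.491 -2.824 2.587
v -2.705 -3.714 3.125
v -4.183 -1.292 -4.085
v -4.751 -2.004 -2.638
v -2.86 -0.321 -3.089
v -3.428 -1.033 -1.641
v -3.352 -2.267 -4.239
v -3.92 -2.979 -2.791
v -2.029 -1.296 -3.242
v -2.597 -2.008 -1.795
v -3.48 -0.383 1.905
v -2.907 -0.791 3.353
v -3.004 0.321 1.915
v -2.431 -0.087 3.363
v -2.029 -1.353 1.057
v -1.456 -1.761 2.505
v -1.553 -0.649 1.067
v -0.98 -1.057 2.515
f 2 1 4
f 2 4 3
f 4 1 5
f 4 5 3
f 5 1 6
f 5 6 3
f 6 1 7
f 6 7 3
f 7 1 8
f 7 8 3
f 8 1 9
f 8 9 3
f 9 1 10
f 9 10 3
f 10 1 2
f 10 2 3
f 12 11 14
f 12 14 13
f 14 11 15
f 14 15 13
f 15 11 16
f 15 16 13
f 16 11 17
f 16 17 13
f 17 11 18
f 17 18 13
f 18 11 19
f 18 19 13
f 19 11 20
f 19 20 13
f 20 11 21
f 20 21 13
f 21 11 22
f 21 22 13
f 22 11 23
f 22 23 13
f 23 11 24
f 23 24 13
f 24 11 12
f 24 12 13
f 25 36 30
f 25 30 26
f 25 26 32
f 25 32 35
f 25 35 36
f 26 30 34
f 30 36 29
f 36 35 27
f 35 32 31
f 32 26 33
f 28 34 29
f 28 29 27
f 28 27 31
f 28 31 33
f 28 33 34
f 29 34 30
f 27 29 36
f 31 27 35
f 33 31 32
f 34 33 26
f 38 40 37
f 41 38 37
f 37 40 39
f 39 41 37
f 38 44 40
f 42 38 41
f 42 44 38
f 40 44 39
f 43 41 39
f 39 44 43
f 43 42 41
f 44 42 43
f 46 48 45
f 49 46 45
f 45 48 47
f 47 49 45
f 46 52 48
f 50 46 49
f 50 52 46
f 48 52 47
f 51 49 47
f 47 52 51
f 51 50 49
f 52 50 51



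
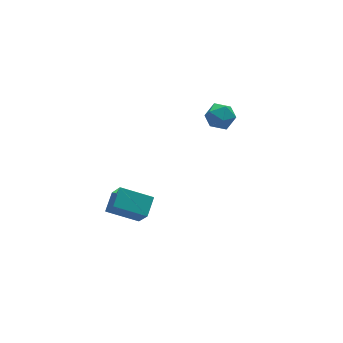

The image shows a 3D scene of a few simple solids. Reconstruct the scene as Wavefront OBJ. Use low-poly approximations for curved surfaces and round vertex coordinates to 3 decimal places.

v -3.65 -0.679 -1.474
v -3.672 -1.705 0.053
v -5.036 0.27 -0.857
v -5.058 -0.755 0.671
v -2.922 0.055 -0.971
v -2.944 -0.97 0.557
v -4.308 1.005 -0.353
v -4.33 -0.021 1.174
v 2.847 3.249 0.95
v 3.388 2.856 1.543
v 1.852 2.224 1.177
v 2.393 1.831 1.77
v 2.023 2.621 1.959
v 2.637 3.255 1.819
v 2.603 1.825 0.901
v 3.217 2.459 0.761
v 3.237 1.975 1.512
v 2.878 2.468 2.167
v 2.362 2.612 0.553
v 2.003 3.105 1.208
f 2 4 1
f 5 2 1
f 1 4 3
f 3 5 1
f 2 8 4
f 6 2 5
f 6 8 2
f 4 8 3
f 7 5 3
f 3 8 7
f 7 6 5
f 8 6 7
f 9 20 14
f 9 14 10
f 9 10 16
f 9 16 19
f 9 19 20
f 10 14 18
f 14 20 13
f 20 19 11
f 19 16 15
f 16 10 17
f 12 18 13
f 12 13 11
f 12 11 15
f 12 15 17
f 12 17 18
f 13 18 14
f 11 13 20
f 15 11 19
f 17 15 16
f 18 17 10



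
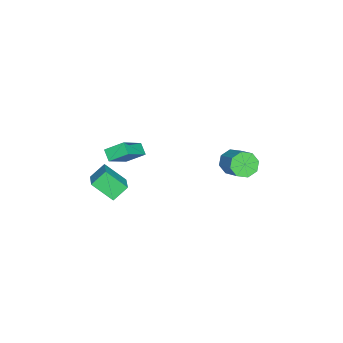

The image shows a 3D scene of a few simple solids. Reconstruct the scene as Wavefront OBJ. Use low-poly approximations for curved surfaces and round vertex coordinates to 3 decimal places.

v 0.79 -4.313 -0.607
v 0.563 -3.278 0.074
v -0.789 -3.862 -1.817
v -1.016 -2.827 -1.136
v 1.276 -3.893 -1.084
v 1.049 -2.858 -0.403
v -0.303 -3.442 -2.294
v -0.53 -2.407 -1.613
v 0.717 2.846 0.089
v 1.052 3.125 -0.605
v 2.098 4.014 0.256
v 1.763 3.734 0.951
v 0.58 3.486 -0.404
v 1.625 4.375 0.457
v 0.188 3.472 0.086
v 1.233 4.36 0.947
v 0.106 3.091 0.578
v 1.151 3.98 1.439
v 0.382 2.566 0.784
v 1.428 3.455 1.645
v 0.855 2.205 0.583
v 1.9 3.094 1.444
v 1.247 2.22 0.093
v 2.292 3.108 0.954
v 1.329 2.6 -0.399
v 2.374 3.489 0.462
v 2.655 -4.472 -1.408
v 2.058 -3.864 -0.681
v 2.661 -3.265 -2.412
v 2.064 -2.657 -1.685
v 4.076 -3.903 -0.715
v 3.479 -3.295 0.012
v 4.082 -2.696 -1.719
v 3.485 -2.088 -0.992
f 2 4 1
f 5 2 1
f 1 4 3
f 3 5 1
f 2 8 4
f 6 2 5
f 6 8 2
f 4 8 3
f 7 5 3
f 3 8 7
f 7 6 5
f 8 6 7
f 10 9 13
f 10 13 11
f 11 13 14
f 11 14 12
f 13 9 15
f 13 15 14
f 14 15 16
f 14 16 12
f 15 9 17
f 15 17 16
f 16 17 18
f 16 18 12
f 17 9 19
f 17 19 18
f 18 19 20
f 18 20 12
f 19 9 21
f 19 21 20
f 20 21 22
f 20 22 12
f 21 9 23
f 21 23 22
f 22 23 24
f 22 24 12
f 23 9 25
f 23 25 24
f 24 25 26
f 24 26 12
f 25 9 10
f 25 10 26
f 26 10 11
f 26 11 12
f 28 30 27
f 31 28 27
f 27 30 29
f 29 31 27
f 28 34 30
f 32 28 31
f 32 34 28
f 30 34 29
f 33 31 29
f 29 34 33
f 33 32 31
f 34 32 33



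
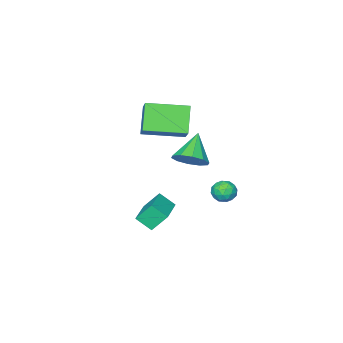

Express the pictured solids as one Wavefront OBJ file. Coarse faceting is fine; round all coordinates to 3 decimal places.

v 0.17 -4.516 3.21
v 0.848 -3.627 4.086
v -1.441 -3.051 2.971
v -0.763 -2.163 3.847
v 0.983 -3.837 1.893
v 1.661 -2.949 2.769
v -0.628 -2.373 1.654
v 0.05 -1.484 2.53
v -1.343 -2.764 -0.456
v -0.616 -3.267 -0.033
v -2.497 -3.376 0.796
v -0.635 -2.717 0.219
v -0.923 -2.185 0.213
v -1.372 -1.874 -0.048
v -1.81 -1.903 -0.466
v -2.069 -2.261 -0.88
v -2.051 -2.811 -1.132
v -1.762 -3.344 -1.126
v -1.313 -3.655 -0.864
v -0.876 -3.626 -0.447
v 2.685 -0.716 -1.886
v 3.051 -1.419 -1.26
v 2.14 -0.2 -0.989
v 2.505 -0.904 -0.363
v 4.195 0.344 -1.577
v 4.56 -0.36 -0.951
v 3.649 0.859 -0.68
v 4.015 0.156 -0.054
v -3.444 -1.767 -2.653
v -2.901 -1.321 -2.522
v -2.759 -2.399 -3.338
v -2.216 -1.953 -3.207
v -2.463 -2.379 -2.688
v -2.886 -1.988 -2.265
v -2.774 -1.732 -3.595
v -3.197 -1.341 -3.172
v -2.487 -1.3 -3.104
v -2.294 -1.699 -2.543
v -3.366 -2.021 -3.317
v -3.173 -2.42 -2.756
v -3.232 -1.488 -2.527
v -2.428 -2.232 -3.333
v -2.573 -2.482 -3.028
v -2.253 -2.22 -2.951
v -3.224 -1.88 -2.376
v -2.904 -1.618 -2.299
v -2.647 -2.24 -2.397
v -2.756 -2.102 -3.561
v -2.436 -1.84 -3.484
v -3.407 -1.5 -2.909
v -3.087 -1.238 -2.832
v -3.013 -1.48 -3.463
v -2.67 -1.214 -2.792
v -2.267 -1.585 -3.195
v -2.595 -1.455 -3.423
v -2.844 -1.226 -3.174
v -2.557 -1.449 -2.463
v -2.154 -1.82 -2.865
v -2.299 -2.07 -2.561
v -2.548 -1.841 -2.311
v -2.313 -1.436 -2.805
v -3.506 -1.9 -2.995
v -3.103 -2.271 -3.397
v -3.112 -1.879 -3.549
v -3.361 -1.65 -3.299
v -3.393 -2.135 -2.665
v -2.99 -2.506 -3.068
v -2.816 -2.494 -2.686
v -3.065 -2.265 -2.437
v -3.347 -2.284 -3.055
f 2 4 1
f 5 2 1
f 1 4 3
f 3 5 1
f 2 8 4
f 6 2 5
f 6 8 2
f 4 8 3
f 7 5 3
f 3 8 7
f 7 6 5
f 8 6 7
f 10 9 12
f 10 12 11
f 12 9 13
f 12 13 11
f 13 9 14
f 13 14 11
f 14 9 15
f 14 15 11
f 15 9 16
f 15 16 11
f 16 9 17
f 16 17 11
f 17 9 18
f 17 18 11
f 18 9 19
f 18 19 11
f 19 9 20
f 19 20 11
f 20 9 10
f 20 10 11
f 22 24 21
f 25 22 21
f 21 24 23
f 23 25 21
f 22 28 24
f 26 22 25
f 26 28 22
f 24 28 23
f 27 25 23
f 23 28 27
f 27 26 25
f 28 26 27
f 29 66 45
f 66 40 69
f 45 69 34
f 66 69 45
f 29 45 41
f 45 34 46
f 41 46 30
f 45 46 41
f 29 41 50
f 41 30 51
f 50 51 36
f 41 51 50
f 29 50 62
f 50 36 65
f 62 65 39
f 50 65 62
f 29 62 66
f 62 39 70
f 66 70 40
f 62 70 66
f 30 46 57
f 46 34 60
f 57 60 38
f 46 60 57
f 34 69 47
f 69 40 68
f 47 68 33
f 69 68 47
f 40 70 67
f 70 39 63
f 67 63 31
f 70 63 67
f 39 65 64
f 65 36 52
f 64 52 35
f 65 52 64
f 36 51 56
f 51 30 53
f 56 53 37
f 51 53 56
f 32 58 44
f 58 38 59
f 44 59 33
f 58 59 44
f 32 44 42
f 44 33 43
f 42 43 31
f 44 43 42
f 32 42 49
f 42 31 48
f 49 48 35
f 42 48 49
f 32 49 54
f 49 35 55
f 54 55 37
f 49 55 54
f 32 54 58
f 54 37 61
f 58 61 38
f 54 61 58
f 33 59 47
f 59 38 60
f 47 60 34
f 59 60 47
f 31 43 67
f 43 33 68
f 67 68 40
f 43 68 67
f 35 48 64
f 48 31 63
f 64 63 39
f 48 63 64
f 37 55 56
f 55 35 52
f 56 52 36
f 55 52 56
f 38 61 57
f 61 37 53
f 57 53 30
f 61 53 57



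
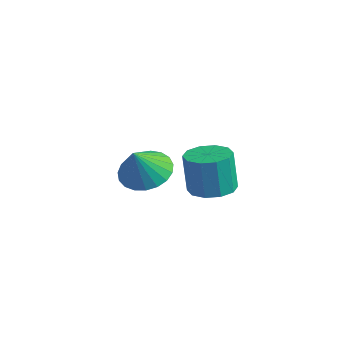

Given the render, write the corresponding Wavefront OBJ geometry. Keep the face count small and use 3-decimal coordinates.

v 2.941 2.544 1.635
v 3.698 2.818 1.722
v 3.556 2.731 3.233
v 2.799 2.456 3.145
v 3.39 3.213 1.716
v 3.248 3.126 3.226
v 2.911 3.352 1.678
v 2.768 3.265 3.189
v 2.443 3.182 1.624
v 2.3 3.095 3.135
v 2.165 2.769 1.574
v 2.023 2.681 3.085
v 2.184 2.269 1.547
v 2.042 2.182 3.058
v 2.492 1.874 1.554
v 2.35 1.787 3.064
v 2.972 1.735 1.591
v 2.829 1.648 3.102
v 3.44 1.905 1.645
v 3.297 1.818 3.156
v 3.717 2.319 1.695
v 3.575 2.231 3.206
v -0.783 2.432 0.723
v -0.045 1.972 0.27
v -0.477 1.748 1.917
v 0.139 2.306 0.415
v 0.164 2.661 0.612
v 0.025 2.977 0.829
v -0.253 3.199 1.027
v -0.623 3.288 1.173
v -1.021 3.229 1.241
v -1.377 3.033 1.219
v -1.631 2.732 1.112
v -1.738 2.38 0.937
v -1.679 2.037 0.725
v -1.466 1.762 0.513
v -1.135 1.603 0.337
v -0.742 1.588 0.228
v -0.357 1.718 0.204
f 2 1 5
f 2 5 3
f 3 5 6
f 3 6 4
f 5 1 7
f 5 7 6
f 6 7 8
f 6 8 4
f 7 1 9
f 7 9 8
f 8 9 10
f 8 10 4
f 9 1 11
f 9 11 10
f 10 11 12
f 10 12 4
f 11 1 13
f 11 13 12
f 12 13 14
f 12 14 4
f 13 1 15
f 13 15 14
f 14 15 16
f 14 16 4
f 15 1 17
f 15 17 16
f 16 17 18
f 16 18 4
f 17 1 19
f 17 19 18
f 18 19 20
f 18 20 4
f 19 1 21
f 19 21 20
f 20 21 22
f 20 22 4
f 21 1 2
f 21 2 22
f 22 2 3
f 22 3 4
f 24 23 26
f 24 26 25
f 26 23 27
f 26 27 25
f 27 23 28
f 27 28 25
f 28 23 29
f 28 29 25
f 29 23 30
f 29 30 25
f 30 23 31
f 30 31 25
f 31 23 32
f 31 32 25
f 32 23 33
f 32 33 25
f 33 23 34
f 33 34 25
f 34 23 35
f 34 35 25
f 35 23 36
f 35 36 25
f 36 23 37
f 36 37 25
f 37 23 38
f 37 38 25
f 38 23 39
f 38 39 25
f 39 23 24
f 39 24 25



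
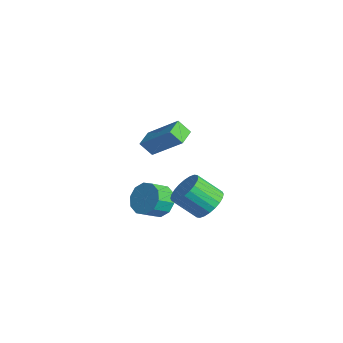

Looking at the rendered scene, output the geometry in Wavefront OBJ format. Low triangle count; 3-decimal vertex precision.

v 2.232 -1.807 1.647
v 3.572 -0.865 2.976
v 2.561 -1.318 0.967
v 3.901 -0.375 2.297
v 2.919 -2.525 1.463
v 4.259 -1.582 2.793
v 3.248 -2.035 0.784
v 4.588 -1.093 2.113
v 1.091 -0.723 -4.136
v 1.77 -0.978 -4.78
v 1.988 -1.892 -4.188
v 1.309 -1.637 -3.544
v 2.032 -0.642 -4.357
v 2.25 -1.556 -3.766
v 1.934 -0.338 -3.85
v 2.152 -1.251 -3.259
v 1.515 -0.18 -3.452
v 1.732 -1.094 -2.861
v 0.933 -0.23 -3.315
v 1.151 -1.144 -2.724
v 0.412 -0.468 -3.492
v 0.63 -1.382 -2.9
v 0.15 -0.804 -3.914
v 0.368 -1.718 -3.323
v 0.248 -1.109 -4.421
v 0.466 -2.022 -3.83
v 0.668 -1.266 -4.819
v 0.885 -2.18 -4.228
v 1.249 -1.216 -4.956
v 1.467 -2.13 -4.365
v 3.255 0.921 -3.478
v 3.986 0.313 -3.67
v 3.396 -0.749 -2.554
v 2.665 -0.141 -2.362
v 4.135 0.522 -3.392
v 3.545 -0.54 -2.276
v 4.15 0.792 -3.127
v 3.56 -0.27 -2.011
v 4.029 1.082 -2.916
v 3.439 0.02 -1.8
v 3.79 1.347 -2.79
v 3.2 0.285 -1.674
v 3.47 1.547 -2.769
v 2.879 0.485 -1.653
v 3.117 1.652 -2.856
v 2.526 0.59 -1.74
v 2.785 1.646 -3.038
v 2.194 0.584 -1.921
v 2.524 1.529 -3.286
v 1.934 0.467 -2.17
v 2.375 1.32 -3.564
v 1.785 0.258 -2.448
v 2.36 1.05 -3.829
v 1.77 -0.012 -2.713
v 2.481 0.76 -4.04
v 1.891 -0.302 -2.924
v 2.72 0.495 -4.166
v 2.13 -0.567 -3.05
v 3.041 0.295 -4.187
v 2.45 -0.767 -3.071
v 3.394 0.19 -4.1
v 2.803 -0.872 -2.984
v 3.726 0.196 -3.919
v 3.135 -0.866 -2.802
f 2 4 1
f 5 2 1
f 1 4 3
f 3 5 1
f 2 8 4
f 6 2 5
f 6 8 2
f 4 8 3
f 7 5 3
f 3 8 7
f 7 6 5
f 8 6 7
f 10 9 13
f 10 13 11
f 11 13 14
f 11 14 12
f 13 9 15
f 13 15 14
f 14 15 16
f 14 16 12
f 15 9 17
f 15 17 16
f 16 17 18
f 16 18 12
f 17 9 19
f 17 19 18
f 18 19 20
f 18 20 12
f 19 9 21
f 19 21 20
f 20 21 22
f 20 22 12
f 21 9 23
f 21 23 22
f 22 23 24
f 22 24 12
f 23 9 25
f 23 25 24
f 24 25 26
f 24 26 12
f 25 9 27
f 25 27 26
f 26 27 28
f 26 28 12
f 27 9 29
f 27 29 28
f 28 29 30
f 28 30 12
f 29 9 10
f 29 10 30
f 30 10 11
f 30 11 12
f 32 31 35
f 32 35 33
f 33 35 36
f 33 36 34
f 35 31 37
f 35 37 36
f 36 37 38
f 36 38 34
f 37 31 39
f 37 39 38
f 38 39 40
f 38 40 34
f 39 31 41
f 39 41 40
f 40 41 42
f 40 42 34
f 41 31 43
f 41 43 42
f 42 43 44
f 42 44 34
f 43 31 45
f 43 45 44
f 44 45 46
f 44 46 34
f 45 31 47
f 45 47 46
f 46 47 48
f 46 48 34
f 47 31 49
f 47 49 48
f 48 49 50
f 48 50 34
f 49 31 51
f 49 51 50
f 50 51 52
f 50 52 34
f 51 31 53
f 51 53 52
f 52 53 54
f 52 54 34
f 53 31 55
f 53 55 54
f 54 55 56
f 54 56 34
f 55 31 57
f 55 57 56
f 56 57 58
f 56 58 34
f 57 31 59
f 57 59 58
f 58 59 60
f 58 60 34
f 59 31 61
f 59 61 60
f 60 61 62
f 60 62 34
f 61 31 63
f 61 63 62
f 62 63 64
f 62 64 34
f 63 31 32
f 63 32 64
f 64 32 33
f 64 33 34

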